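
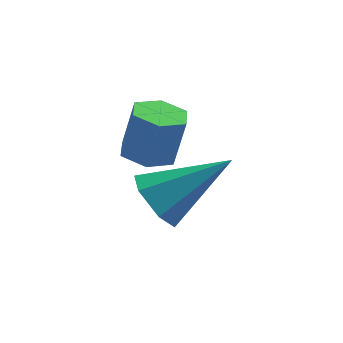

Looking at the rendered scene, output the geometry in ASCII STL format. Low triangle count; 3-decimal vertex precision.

solid 
facet normal -0.210 -0.075 -0.975
outer loop
vertex -1.367 0.539 -3.038
vertex -1.953 0.169 -2.883
vertex -1.983 0.877 -2.931
endloop
endfacet
facet normal 0.452 0.876 -0.165
outer loop
vertex -1.367 0.539 -3.038
vertex -1.983 0.877 -2.931
vertex -1.081 0.641 -1.712
endloop
endfacet
facet normal 0.452 0.876 -0.165
outer loop
vertex -1.081 0.641 -1.712
vertex -1.983 0.877 -2.931
vertex -1.697 0.979 -1.605
endloop
endfacet
facet normal 0.210 0.075 0.975
outer loop
vertex -1.081 0.641 -1.712
vertex -1.697 0.979 -1.605
vertex -1.667 0.271 -1.557
endloop
endfacet
facet normal -0.210 -0.075 -0.975
outer loop
vertex -1.983 0.877 -2.931
vertex -1.953 0.169 -2.883
vertex -2.569 0.506 -2.776
endloop
endfacet
facet normal -0.525 0.850 0.048
outer loop
vertex -1.983 0.877 -2.931
vertex -2.569 0.506 -2.776
vertex -1.697 0.979 -1.605
endloop
endfacet
facet normal -0.526 0.849 0.048
outer loop
vertex -1.697 0.979 -1.605
vertex -2.569 0.506 -2.776
vertex -2.282 0.608 -1.45
endloop
endfacet
facet normal 0.211 0.075 0.975
outer loop
vertex -1.697 0.979 -1.605
vertex -2.282 0.608 -1.45
vertex -1.667 0.271 -1.557
endloop
endfacet
facet normal -0.210 -0.075 -0.975
outer loop
vertex -2.569 0.506 -2.776
vertex -1.953 0.169 -2.883
vertex -2.539 -0.201 -2.728
endloop
endfacet
facet normal -0.977 -0.027 0.213
outer loop
vertex -2.569 0.506 -2.776
vertex -2.539 -0.201 -2.728
vertex -2.282 0.608 -1.45
endloop
endfacet
facet normal -0.977 -0.026 0.213
outer loop
vertex -2.282 0.608 -1.45
vertex -2.539 -0.201 -2.728
vertex -2.253 -0.099 -1.402
endloop
endfacet
facet normal 0.211 0.075 0.975
outer loop
vertex -2.282 0.608 -1.45
vertex -2.253 -0.099 -1.402
vertex -1.667 0.271 -1.557
endloop
endfacet
facet normal -0.210 -0.075 -0.975
outer loop
vertex -2.539 -0.201 -2.728
vertex -1.953 0.169 -2.883
vertex -1.923 -0.539 -2.835
endloop
endfacet
facet normal -0.452 -0.876 0.165
outer loop
vertex -2.539 -0.201 -2.728
vertex -1.923 -0.539 -2.835
vertex -2.253 -0.099 -1.402
endloop
endfacet
facet normal -0.452 -0.876 0.165
outer loop
vertex -2.253 -0.099 -1.402
vertex -1.923 -0.539 -2.835
vertex -1.637 -0.437 -1.509
endloop
endfacet
facet normal 0.210 0.075 0.975
outer loop
vertex -2.253 -0.099 -1.402
vertex -1.637 -0.437 -1.509
vertex -1.667 0.271 -1.557
endloop
endfacet
facet normal -0.211 -0.075 -0.975
outer loop
vertex -1.923 -0.539 -2.835
vertex -1.953 0.169 -2.883
vertex -1.338 -0.168 -2.99
endloop
endfacet
facet normal 0.526 -0.849 -0.048
outer loop
vertex -1.923 -0.539 -2.835
vertex -1.338 -0.168 -2.99
vertex -1.637 -0.437 -1.509
endloop
endfacet
facet normal 0.525 -0.850 -0.048
outer loop
vertex -1.637 -0.437 -1.509
vertex -1.338 -0.168 -2.99
vertex -1.051 -0.066 -1.664
endloop
endfacet
facet normal 0.210 0.075 0.975
outer loop
vertex -1.637 -0.437 -1.509
vertex -1.051 -0.066 -1.664
vertex -1.667 0.271 -1.557
endloop
endfacet
facet normal -0.211 -0.075 -0.975
outer loop
vertex -1.338 -0.168 -2.99
vertex -1.953 0.169 -2.883
vertex -1.367 0.539 -3.038
endloop
endfacet
facet normal 0.977 0.026 -0.213
outer loop
vertex -1.338 -0.168 -2.99
vertex -1.367 0.539 -3.038
vertex -1.051 -0.066 -1.664
endloop
endfacet
facet normal 0.977 0.027 -0.213
outer loop
vertex -1.051 -0.066 -1.664
vertex -1.367 0.539 -3.038
vertex -1.081 0.641 -1.712
endloop
endfacet
facet normal 0.210 0.075 0.975
outer loop
vertex -1.051 -0.066 -1.664
vertex -1.081 0.641 -1.712
vertex -1.667 0.271 -1.557
endloop
endfacet
facet normal -0.809 -0.234 -0.539
outer loop
vertex -1.474 0.608 -5.263
vertex -1.806 0.184 -4.58
vertex -1.976 1.03 -4.692
endloop
endfacet
facet normal 0.365 0.873 -0.324
outer loop
vertex -1.474 0.608 -5.263
vertex -1.976 1.03 -4.692
vertex -0.034 0.696 -3.4
endloop
endfacet
facet normal -0.809 -0.234 -0.540
outer loop
vertex -1.976 1.03 -4.692
vertex -1.806 0.184 -4.58
vertex -2.309 0.606 -4.009
endloop
endfacet
facet normal -0.159 0.872 0.464
outer loop
vertex -1.976 1.03 -4.692
vertex -2.309 0.606 -4.009
vertex -0.034 0.696 -3.4
endloop
endfacet
facet normal -0.809 -0.235 -0.539
outer loop
vertex -2.309 0.606 -4.009
vertex -1.806 0.184 -4.58
vertex -2.138 -0.24 -3.897
endloop
endfacet
facet normal -0.261 0.075 0.963
outer loop
vertex -2.309 0.606 -4.009
vertex -2.138 -0.24 -3.897
vertex -0.034 0.696 -3.4
endloop
endfacet
facet normal -0.809 -0.234 -0.539
outer loop
vertex -2.138 -0.24 -3.897
vertex -1.806 0.184 -4.58
vertex -1.636 -0.662 -4.468
endloop
endfacet
facet normal 0.161 -0.721 0.674
outer loop
vertex -2.138 -0.24 -3.897
vertex -1.636 -0.662 -4.468
vertex -0.034 0.696 -3.4
endloop
endfacet
facet normal -0.809 -0.234 -0.539
outer loop
vertex -1.636 -0.662 -4.468
vertex -1.806 0.184 -4.58
vertex -1.304 -0.238 -5.151
endloop
endfacet
facet normal 0.685 -0.719 -0.113
outer loop
vertex -1.636 -0.662 -4.468
vertex -1.304 -0.238 -5.151
vertex -0.034 0.696 -3.4
endloop
endfacet
facet normal -0.809 -0.234 -0.539
outer loop
vertex -1.304 -0.238 -5.151
vertex -1.806 0.184 -4.58
vertex -1.474 0.608 -5.263
endloop
endfacet
facet normal 0.787 0.077 -0.612
outer loop
vertex -1.304 -0.238 -5.151
vertex -1.474 0.608 -5.263
vertex -0.034 0.696 -3.4
endloop
endfacet

endsolid


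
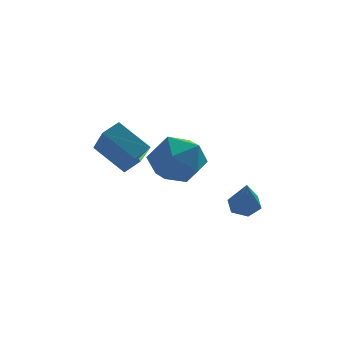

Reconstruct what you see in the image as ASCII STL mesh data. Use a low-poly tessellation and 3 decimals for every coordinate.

solid 
facet normal 0.002 0.690 -0.724
outer loop
vertex 4.553 -2.308 -4.022
vertex 3.942 -2.147 -3.87
vertex 4.44 -1.845 -3.581
endloop
endfacet
facet normal 0.950 -0.061 0.307
outer loop
vertex 4.553 -2.308 -4.022
vertex 4.44 -1.845 -3.581
vertex 3.938 -3.573 -2.37
endloop
endfacet
facet normal 0.002 0.689 -0.725
outer loop
vertex 4.44 -1.845 -3.581
vertex 3.942 -2.147 -3.87
vertex 3.829 -1.683 -3.429
endloop
endfacet
facet normal 0.329 0.476 0.816
outer loop
vertex 4.44 -1.845 -3.581
vertex 3.829 -1.683 -3.429
vertex 3.938 -3.573 -2.37
endloop
endfacet
facet normal 0.003 0.689 -0.725
outer loop
vertex 3.829 -1.683 -3.429
vertex 3.942 -2.147 -3.87
vertex 3.332 -1.985 -3.718
endloop
endfacet
facet normal -0.622 0.355 0.698
outer loop
vertex 3.829 -1.683 -3.429
vertex 3.332 -1.985 -3.718
vertex 3.938 -3.573 -2.37
endloop
endfacet
facet normal 0.003 0.689 -0.725
outer loop
vertex 3.332 -1.985 -3.718
vertex 3.942 -2.147 -3.87
vertex 3.445 -2.449 -4.159
endloop
endfacet
facet normal -0.951 -0.301 0.073
outer loop
vertex 3.332 -1.985 -3.718
vertex 3.445 -2.449 -4.159
vertex 3.938 -3.573 -2.37
endloop
endfacet
facet normal 0.002 0.689 -0.725
outer loop
vertex 3.445 -2.449 -4.159
vertex 3.942 -2.147 -3.87
vertex 4.056 -2.611 -4.311
endloop
endfacet
facet normal -0.330 -0.838 -0.435
outer loop
vertex 3.445 -2.449 -4.159
vertex 4.056 -2.611 -4.311
vertex 3.938 -3.573 -2.37
endloop
endfacet
facet normal 0.001 0.689 -0.725
outer loop
vertex 4.056 -2.611 -4.311
vertex 3.942 -2.147 -3.87
vertex 4.553 -2.308 -4.022
endloop
endfacet
facet normal 0.621 -0.716 -0.317
outer loop
vertex 4.056 -2.611 -4.311
vertex 4.553 -2.308 -4.022
vertex 3.938 -3.573 -2.37
endloop
endfacet
facet normal -0.700 -0.553 -0.452
outer loop
vertex -1.253 -0.818 -0.705
vertex -1.639 0.7 -1.965
vertex -0.083 -1.416 -1.784
endloop
endfacet
facet normal 0.192 -0.755 0.627
outer loop
vertex 0.519 -0.94 -1.395
vertex -1.253 -0.818 -0.705
vertex -0.083 -1.416 -1.784
endloop
endfacet
facet normal -0.700 -0.553 -0.452
outer loop
vertex -0.083 -1.416 -1.784
vertex -1.639 0.7 -1.965
vertex -0.469 0.102 -3.044
endloop
endfacet
facet normal 0.688 -0.352 -0.635
outer loop
vertex -0.469 0.102 -3.044
vertex 0.519 -0.94 -1.395
vertex -0.083 -1.416 -1.784
endloop
endfacet
facet normal -0.688 0.352 0.635
outer loop
vertex -1.253 -0.818 -0.705
vertex -1.037 1.176 -1.576
vertex -1.639 0.7 -1.965
endloop
endfacet
facet normal 0.192 -0.755 0.627
outer loop
vertex -0.651 -0.342 -0.316
vertex -1.253 -0.818 -0.705
vertex 0.519 -0.94 -1.395
endloop
endfacet
facet normal -0.688 0.352 0.635
outer loop
vertex -0.651 -0.342 -0.316
vertex -1.037 1.176 -1.576
vertex -1.253 -0.818 -0.705
endloop
endfacet
facet normal -0.192 0.755 -0.627
outer loop
vertex -1.639 0.7 -1.965
vertex -1.037 1.176 -1.576
vertex -0.469 0.102 -3.044
endloop
endfacet
facet normal 0.688 -0.352 -0.635
outer loop
vertex 0.133 0.578 -2.655
vertex 0.519 -0.94 -1.395
vertex -0.469 0.102 -3.044
endloop
endfacet
facet normal -0.192 0.755 -0.627
outer loop
vertex -0.469 0.102 -3.044
vertex -1.037 1.176 -1.576
vertex 0.133 0.578 -2.655
endloop
endfacet
facet normal 0.700 0.553 0.452
outer loop
vertex 0.133 0.578 -2.655
vertex -0.651 -0.342 -0.316
vertex 0.519 -0.94 -1.395
endloop
endfacet
facet normal 0.700 0.553 0.452
outer loop
vertex -1.037 1.176 -1.576
vertex -0.651 -0.342 -0.316
vertex 0.133 0.578 -2.655
endloop
endfacet
facet normal -0.023 0.987 0.156
outer loop
vertex 1.668 -1.141 -2.114
vertex 0.767 -1.292 -1.29
vertex 1.942 -1.322 -0.929
endloop
endfacet
facet normal 0.633 0.774 -0.028
outer loop
vertex 1.668 -1.141 -2.114
vertex 1.942 -1.322 -0.929
vertex 2.595 -1.888 -1.805
endloop
endfacet
facet normal 0.590 0.457 -0.666
outer loop
vertex 1.668 -1.141 -2.114
vertex 2.595 -1.888 -1.805
vertex 1.823 -2.207 -2.708
endloop
endfacet
facet normal -0.092 0.474 -0.875
outer loop
vertex 1.668 -1.141 -2.114
vertex 1.823 -2.207 -2.708
vertex 0.693 -1.839 -2.39
endloop
endfacet
facet normal -0.470 0.802 -0.367
outer loop
vertex 1.668 -1.141 -2.114
vertex 0.693 -1.839 -2.39
vertex 0.767 -1.292 -1.29
endloop
endfacet
facet normal 0.848 0.286 0.447
outer loop
vertex 2.595 -1.888 -1.805
vertex 1.942 -1.322 -0.929
vertex 2.267 -2.501 -0.79
endloop
endfacet
facet normal -0.213 0.631 0.746
outer loop
vertex 1.942 -1.322 -0.929
vertex 0.767 -1.292 -1.29
vertex 1.137 -2.133 -0.472
endloop
endfacet
facet normal -0.938 0.332 -0.102
outer loop
vertex 0.767 -1.292 -1.29
vertex 0.693 -1.839 -2.39
vertex 0.365 -2.452 -1.375
endloop
endfacet
facet normal -0.325 -0.199 -0.925
outer loop
vertex 0.693 -1.839 -2.39
vertex 1.823 -2.207 -2.708
vertex 1.018 -3.018 -2.251
endloop
endfacet
facet normal 0.778 -0.227 -0.585
outer loop
vertex 1.823 -2.207 -2.708
vertex 2.595 -1.888 -1.805
vertex 2.193 -3.048 -1.89
endloop
endfacet
facet normal 0.092 -0.474 0.875
outer loop
vertex 1.292 -3.199 -1.066
vertex 2.267 -2.501 -0.79
vertex 1.137 -2.133 -0.472
endloop
endfacet
facet normal -0.590 -0.457 0.666
outer loop
vertex 1.292 -3.199 -1.066
vertex 1.137 -2.133 -0.472
vertex 0.365 -2.452 -1.375
endloop
endfacet
facet normal -0.633 -0.774 0.028
outer loop
vertex 1.292 -3.199 -1.066
vertex 0.365 -2.452 -1.375
vertex 1.018 -3.018 -2.251
endloop
endfacet
facet normal 0.023 -0.987 -0.156
outer loop
vertex 1.292 -3.199 -1.066
vertex 1.018 -3.018 -2.251
vertex 2.193 -3.048 -1.89
endloop
endfacet
facet normal 0.470 -0.802 0.367
outer loop
vertex 1.292 -3.199 -1.066
vertex 2.193 -3.048 -1.89
vertex 2.267 -2.501 -0.79
endloop
endfacet
facet normal 0.325 0.199 0.925
outer loop
vertex 1.137 -2.133 -0.472
vertex 2.267 -2.501 -0.79
vertex 1.942 -1.322 -0.929
endloop
endfacet
facet normal -0.778 0.227 0.585
outer loop
vertex 0.365 -2.452 -1.375
vertex 1.137 -2.133 -0.472
vertex 0.767 -1.292 -1.29
endloop
endfacet
facet normal -0.848 -0.286 -0.447
outer loop
vertex 1.018 -3.018 -2.251
vertex 0.365 -2.452 -1.375
vertex 0.693 -1.839 -2.39
endloop
endfacet
facet normal 0.213 -0.631 -0.746
outer loop
vertex 2.193 -3.048 -1.89
vertex 1.018 -3.018 -2.251
vertex 1.823 -2.207 -2.708
endloop
endfacet
facet normal 0.938 -0.332 0.102
outer loop
vertex 2.267 -2.501 -0.79
vertex 2.193 -3.048 -1.89
vertex 2.595 -1.888 -1.805
endloop
endfacet

endsolid


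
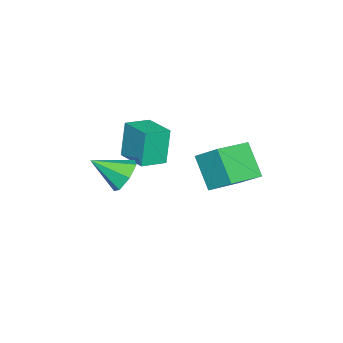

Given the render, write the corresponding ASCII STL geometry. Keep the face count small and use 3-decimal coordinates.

solid 
facet normal -0.797 0.566 -0.211
outer loop
vertex -3.854 -2.349 0.103
vertex -2.874 -0.873 0.356
vertex -3.342 -2.355 -1.851
endloop
endfacet
facet normal -0.548 -0.825 -0.141
outer loop
vertex -2.226 -3.147 -1.556
vertex -3.854 -2.349 0.103
vertex -3.342 -2.355 -1.851
endloop
endfacet
facet normal -0.797 0.566 -0.211
outer loop
vertex -3.342 -2.355 -1.851
vertex -2.874 -0.873 0.356
vertex -2.362 -0.879 -1.598
endloop
endfacet
facet normal 0.254 -0.003 -0.967
outer loop
vertex -2.362 -0.879 -1.598
vertex -2.226 -3.147 -1.556
vertex -3.342 -2.355 -1.851
endloop
endfacet
facet normal -0.254 0.003 0.967
outer loop
vertex -3.854 -2.349 0.103
vertex -1.758 -1.665 0.651
vertex -2.874 -0.873 0.356
endloop
endfacet
facet normal -0.548 -0.825 -0.141
outer loop
vertex -2.738 -3.141 0.398
vertex -3.854 -2.349 0.103
vertex -2.226 -3.147 -1.556
endloop
endfacet
facet normal -0.254 0.003 0.967
outer loop
vertex -2.738 -3.141 0.398
vertex -1.758 -1.665 0.651
vertex -3.854 -2.349 0.103
endloop
endfacet
facet normal 0.548 0.825 0.141
outer loop
vertex -2.874 -0.873 0.356
vertex -1.758 -1.665 0.651
vertex -2.362 -0.879 -1.598
endloop
endfacet
facet normal 0.254 -0.003 -0.967
outer loop
vertex -1.246 -1.671 -1.303
vertex -2.226 -3.147 -1.556
vertex -2.362 -0.879 -1.598
endloop
endfacet
facet normal 0.548 0.825 0.141
outer loop
vertex -2.362 -0.879 -1.598
vertex -1.758 -1.665 0.651
vertex -1.246 -1.671 -1.303
endloop
endfacet
facet normal 0.797 -0.566 0.211
outer loop
vertex -1.246 -1.671 -1.303
vertex -2.738 -3.141 0.398
vertex -2.226 -3.147 -1.556
endloop
endfacet
facet normal 0.797 -0.566 0.211
outer loop
vertex -1.758 -1.665 0.651
vertex -2.738 -3.141 0.398
vertex -1.246 -1.671 -1.303
endloop
endfacet
facet normal -0.443 -0.509 0.738
outer loop
vertex -0.428 2.398 1.56
vertex -2.189 3.246 1.089
vertex -0.736 1.197 0.548
endloop
endfacet
facet normal 0.876 -0.422 0.234
outer loop
vertex 0.149 2.214 -0.929
vertex -0.428 2.398 1.56
vertex -0.736 1.197 0.548
endloop
endfacet
facet normal -0.442 -0.509 0.739
outer loop
vertex -0.736 1.197 0.548
vertex -2.189 3.246 1.089
vertex -2.497 2.044 0.077
endloop
endfacet
facet normal -0.192 -0.751 -0.632
outer loop
vertex -2.497 2.044 0.077
vertex 0.149 2.214 -0.929
vertex -0.736 1.197 0.548
endloop
endfacet
facet normal 0.192 0.751 0.632
outer loop
vertex -0.428 2.398 1.56
vertex -1.304 4.263 -0.388
vertex -2.189 3.246 1.089
endloop
endfacet
facet normal 0.876 -0.422 0.234
outer loop
vertex 0.457 3.416 0.083
vertex -0.428 2.398 1.56
vertex 0.149 2.214 -0.929
endloop
endfacet
facet normal 0.192 0.751 0.632
outer loop
vertex 0.457 3.416 0.083
vertex -1.304 4.263 -0.388
vertex -0.428 2.398 1.56
endloop
endfacet
facet normal -0.876 0.422 -0.234
outer loop
vertex -2.189 3.246 1.089
vertex -1.304 4.263 -0.388
vertex -2.497 2.044 0.077
endloop
endfacet
facet normal -0.192 -0.750 -0.632
outer loop
vertex -1.612 3.062 -1.4
vertex 0.149 2.214 -0.929
vertex -2.497 2.044 0.077
endloop
endfacet
facet normal -0.876 0.422 -0.234
outer loop
vertex -2.497 2.044 0.077
vertex -1.304 4.263 -0.388
vertex -1.612 3.062 -1.4
endloop
endfacet
facet normal 0.442 0.509 -0.739
outer loop
vertex -1.612 3.062 -1.4
vertex 0.457 3.416 0.083
vertex 0.149 2.214 -0.929
endloop
endfacet
facet normal 0.442 0.509 -0.739
outer loop
vertex -1.304 4.263 -0.388
vertex 0.457 3.416 0.083
vertex -1.612 3.062 -1.4
endloop
endfacet
facet normal -0.243 0.823 -0.514
outer loop
vertex 3.772 -0.564 0.873
vertex 2.831 -0.689 1.118
vertex 3.525 -0.187 1.594
endloop
endfacet
facet normal 0.938 -0.043 0.344
outer loop
vertex 3.772 -0.564 0.873
vertex 3.525 -0.187 1.594
vertex 3.269 -2.171 2.042
endloop
endfacet
facet normal -0.243 0.823 -0.513
outer loop
vertex 3.525 -0.187 1.594
vertex 2.831 -0.689 1.118
vertex 2.756 -0.188 1.957
endloop
endfacet
facet normal 0.422 0.148 0.894
outer loop
vertex 3.525 -0.187 1.594
vertex 2.756 -0.188 1.957
vertex 3.269 -2.171 2.042
endloop
endfacet
facet normal -0.243 0.823 -0.513
outer loop
vertex 2.756 -0.188 1.957
vertex 2.831 -0.689 1.118
vertex 2.044 -0.566 1.688
endloop
endfacet
facet normal -0.332 -0.045 0.942
outer loop
vertex 2.756 -0.188 1.957
vertex 2.044 -0.566 1.688
vertex 3.269 -2.171 2.042
endloop
endfacet
facet normal -0.243 0.823 -0.513
outer loop
vertex 2.044 -0.566 1.688
vertex 2.831 -0.689 1.118
vertex 1.924 -1.037 0.99
endloop
endfacet
facet normal -0.755 -0.476 0.451
outer loop
vertex 2.044 -0.566 1.688
vertex 1.924 -1.037 0.99
vertex 3.269 -2.171 2.042
endloop
endfacet
facet normal -0.243 0.823 -0.514
outer loop
vertex 1.924 -1.037 0.99
vertex 2.831 -0.689 1.118
vertex 2.488 -1.246 0.388
endloop
endfacet
facet normal -0.529 -0.822 -0.210
outer loop
vertex 1.924 -1.037 0.99
vertex 2.488 -1.246 0.388
vertex 3.269 -2.171 2.042
endloop
endfacet
facet normal -0.244 0.823 -0.513
outer loop
vertex 2.488 -1.246 0.388
vertex 2.831 -0.689 1.118
vertex 3.31 -1.035 0.336
endloop
endfacet
facet normal 0.176 -0.821 -0.543
outer loop
vertex 2.488 -1.246 0.388
vertex 3.31 -1.035 0.336
vertex 3.269 -2.171 2.042
endloop
endfacet
facet normal -0.243 0.823 -0.513
outer loop
vertex 3.31 -1.035 0.336
vertex 2.831 -0.689 1.118
vertex 3.772 -0.564 0.873
endloop
endfacet
facet normal 0.829 -0.475 -0.296
outer loop
vertex 3.31 -1.035 0.336
vertex 3.772 -0.564 0.873
vertex 3.269 -2.171 2.042
endloop
endfacet

endsolid


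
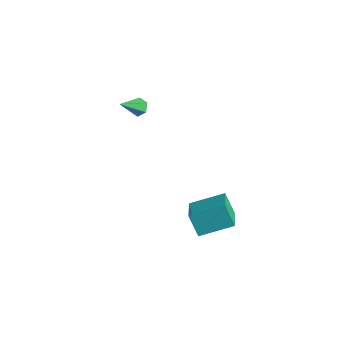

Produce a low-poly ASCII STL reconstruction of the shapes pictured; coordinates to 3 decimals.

solid 
facet normal -0.024 0.760 -0.650
outer loop
vertex -2.596 2.351 3.276
vertex -2.883 2.003 2.88
vertex -3.196 2.33 3.274
endloop
endfacet
facet normal -0.017 0.403 0.915
outer loop
vertex -2.596 2.351 3.276
vertex -3.196 2.33 3.274
vertex -2.837 0.697 4.0
endloop
endfacet
facet normal -0.027 0.759 -0.651
outer loop
vertex -3.196 2.33 3.274
vertex -2.883 2.003 2.88
vertex -3.482 1.981 2.879
endloop
endfacet
facet normal -0.833 0.061 0.549
outer loop
vertex -3.196 2.33 3.274
vertex -3.482 1.981 2.879
vertex -2.837 0.697 4.0
endloop
endfacet
facet normal -0.027 0.759 -0.651
outer loop
vertex -3.482 1.981 2.879
vertex -2.883 2.003 2.88
vertex -3.169 1.654 2.485
endloop
endfacet
facet normal -0.809 -0.561 -0.177
outer loop
vertex -3.482 1.981 2.879
vertex -3.169 1.654 2.485
vertex -2.837 0.697 4.0
endloop
endfacet
facet normal -0.027 0.759 -0.651
outer loop
vertex -3.169 1.654 2.485
vertex -2.883 2.003 2.88
vertex -2.57 1.676 2.486
endloop
endfacet
facet normal 0.032 -0.842 -0.539
outer loop
vertex -3.169 1.654 2.485
vertex -2.57 1.676 2.486
vertex -2.837 0.697 4.0
endloop
endfacet
facet normal -0.026 0.759 -0.650
outer loop
vertex -2.57 1.676 2.486
vertex -2.883 2.003 2.88
vertex -2.283 2.025 2.882
endloop
endfacet
facet normal 0.848 -0.500 -0.174
outer loop
vertex -2.57 1.676 2.486
vertex -2.283 2.025 2.882
vertex -2.837 0.697 4.0
endloop
endfacet
facet normal -0.026 0.760 -0.649
outer loop
vertex -2.283 2.025 2.882
vertex -2.883 2.003 2.88
vertex -2.596 2.351 3.276
endloop
endfacet
facet normal 0.824 0.122 0.553
outer loop
vertex -2.283 2.025 2.882
vertex -2.596 2.351 3.276
vertex -2.837 0.697 4.0
endloop
endfacet
facet normal -0.503 -0.052 0.863
outer loop
vertex 4.655 1.738 0.438
vertex 3.455 2.76 -0.2
vertex 3.646 0.127 -0.246
endloop
endfacet
facet normal 0.705 -0.601 0.375
outer loop
vertex 4.365 0.2 -1.48
vertex 4.655 1.738 0.438
vertex 3.646 0.127 -0.246
endloop
endfacet
facet normal -0.503 -0.052 0.863
outer loop
vertex 3.646 0.127 -0.246
vertex 3.455 2.76 -0.2
vertex 2.446 1.148 -0.884
endloop
endfacet
facet normal -0.499 -0.798 -0.338
outer loop
vertex 2.446 1.148 -0.884
vertex 4.365 0.2 -1.48
vertex 3.646 0.127 -0.246
endloop
endfacet
facet normal 0.499 0.798 0.338
outer loop
vertex 4.655 1.738 0.438
vertex 4.174 2.833 -1.434
vertex 3.455 2.76 -0.2
endloop
endfacet
facet normal 0.706 -0.601 0.375
outer loop
vertex 5.374 1.812 -0.796
vertex 4.655 1.738 0.438
vertex 4.365 0.2 -1.48
endloop
endfacet
facet normal 0.499 0.798 0.339
outer loop
vertex 5.374 1.812 -0.796
vertex 4.174 2.833 -1.434
vertex 4.655 1.738 0.438
endloop
endfacet
facet normal -0.706 0.601 -0.376
outer loop
vertex 3.455 2.76 -0.2
vertex 4.174 2.833 -1.434
vertex 2.446 1.148 -0.884
endloop
endfacet
facet normal -0.499 -0.798 -0.339
outer loop
vertex 3.165 1.222 -2.118
vertex 4.365 0.2 -1.48
vertex 2.446 1.148 -0.884
endloop
endfacet
facet normal -0.706 0.601 -0.375
outer loop
vertex 2.446 1.148 -0.884
vertex 4.174 2.833 -1.434
vertex 3.165 1.222 -2.118
endloop
endfacet
facet normal 0.503 0.052 -0.863
outer loop
vertex 3.165 1.222 -2.118
vertex 5.374 1.812 -0.796
vertex 4.365 0.2 -1.48
endloop
endfacet
facet normal 0.503 0.052 -0.863
outer loop
vertex 4.174 2.833 -1.434
vertex 5.374 1.812 -0.796
vertex 3.165 1.222 -2.118
endloop
endfacet

endsolid


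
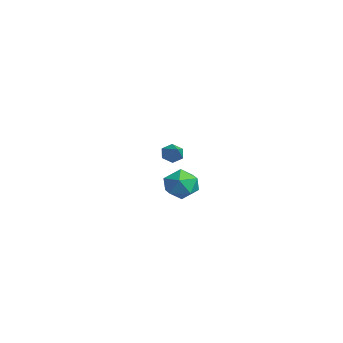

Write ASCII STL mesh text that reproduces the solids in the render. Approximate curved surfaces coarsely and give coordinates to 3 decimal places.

solid 
facet normal -0.869 0.057 -0.492
outer loop
vertex -4.107 1.265 -4.936
vertex -4.449 1.362 -4.321
vertex -4.206 1.922 -4.685
endloop
endfacet
facet normal 0.773 0.325 -0.545
outer loop
vertex -4.107 1.265 -4.936
vertex -4.206 1.922 -4.685
vertex -3.171 1.278 -3.599
endloop
endfacet
facet normal -0.869 0.057 -0.492
outer loop
vertex -4.206 1.922 -4.685
vertex -4.449 1.362 -4.321
vertex -4.548 2.018 -4.07
endloop
endfacet
facet normal 0.442 0.891 0.107
outer loop
vertex -4.206 1.922 -4.685
vertex -4.548 2.018 -4.07
vertex -3.171 1.278 -3.599
endloop
endfacet
facet normal -0.869 0.057 -0.492
outer loop
vertex -4.548 2.018 -4.07
vertex -4.449 1.362 -4.321
vertex -4.79 1.459 -3.707
endloop
endfacet
facet normal 0.005 0.543 0.840
outer loop
vertex -4.548 2.018 -4.07
vertex -4.79 1.459 -3.707
vertex -3.171 1.278 -3.599
endloop
endfacet
facet normal -0.869 0.057 -0.492
outer loop
vertex -4.79 1.459 -3.707
vertex -4.449 1.362 -4.321
vertex -4.691 0.802 -3.958
endloop
endfacet
facet normal -0.103 -0.368 0.924
outer loop
vertex -4.79 1.459 -3.707
vertex -4.691 0.802 -3.958
vertex -3.171 1.278 -3.599
endloop
endfacet
facet normal -0.869 0.056 -0.492
outer loop
vertex -4.691 0.802 -3.958
vertex -4.449 1.362 -4.321
vertex -4.349 0.705 -4.573
endloop
endfacet
facet normal 0.228 -0.934 0.274
outer loop
vertex -4.691 0.802 -3.958
vertex -4.349 0.705 -4.573
vertex -3.171 1.278 -3.599
endloop
endfacet
facet normal -0.869 0.056 -0.492
outer loop
vertex -4.349 0.705 -4.573
vertex -4.449 1.362 -4.321
vertex -4.107 1.265 -4.936
endloop
endfacet
facet normal 0.666 -0.587 -0.461
outer loop
vertex -4.349 0.705 -4.573
vertex -4.107 1.265 -4.936
vertex -3.171 1.278 -3.599
endloop
endfacet
facet normal -0.043 0.616 0.787
outer loop
vertex 2.903 0.129 -3.349
vertex 3.291 -0.675 -2.699
vertex 3.991 0.015 -3.201
endloop
endfacet
facet normal 0.077 0.980 0.186
outer loop
vertex 2.903 0.129 -3.349
vertex 3.991 0.015 -3.201
vertex 3.59 0.237 -4.206
endloop
endfacet
facet normal -0.461 0.847 -0.263
outer loop
vertex 2.903 0.129 -3.349
vertex 3.59 0.237 -4.206
vertex 2.642 -0.316 -4.325
endloop
endfacet
facet normal -0.914 0.401 0.061
outer loop
vertex 2.903 0.129 -3.349
vertex 2.642 -0.316 -4.325
vertex 2.457 -0.88 -3.394
endloop
endfacet
facet normal -0.655 0.258 0.710
outer loop
vertex 2.903 0.129 -3.349
vertex 2.457 -0.88 -3.394
vertex 3.291 -0.675 -2.699
endloop
endfacet
facet normal 0.676 0.728 -0.109
outer loop
vertex 3.59 0.237 -4.206
vertex 3.991 0.015 -3.201
vertex 4.403 -0.5 -4.086
endloop
endfacet
facet normal 0.483 0.139 0.864
outer loop
vertex 3.991 0.015 -3.201
vertex 3.291 -0.675 -2.699
vertex 4.218 -1.064 -3.155
endloop
endfacet
facet normal -0.508 -0.440 0.740
outer loop
vertex 3.291 -0.675 -2.699
vertex 2.457 -0.88 -3.394
vertex 3.27 -1.617 -3.274
endloop
endfacet
facet normal -0.927 -0.208 -0.311
outer loop
vertex 2.457 -0.88 -3.394
vertex 2.642 -0.316 -4.325
vertex 2.869 -1.395 -4.279
endloop
endfacet
facet normal -0.195 0.514 -0.835
outer loop
vertex 2.642 -0.316 -4.325
vertex 3.59 0.237 -4.206
vertex 3.569 -0.705 -4.781
endloop
endfacet
facet normal 0.914 -0.401 -0.061
outer loop
vertex 3.957 -1.509 -4.131
vertex 4.403 -0.5 -4.086
vertex 4.218 -1.064 -3.155
endloop
endfacet
facet normal 0.461 -0.847 0.263
outer loop
vertex 3.957 -1.509 -4.131
vertex 4.218 -1.064 -3.155
vertex 3.27 -1.617 -3.274
endloop
endfacet
facet normal -0.077 -0.980 -0.186
outer loop
vertex 3.957 -1.509 -4.131
vertex 3.27 -1.617 -3.274
vertex 2.869 -1.395 -4.279
endloop
endfacet
facet normal 0.043 -0.616 -0.787
outer loop
vertex 3.957 -1.509 -4.131
vertex 2.869 -1.395 -4.279
vertex 3.569 -0.705 -4.781
endloop
endfacet
facet normal 0.655 -0.258 -0.710
outer loop
vertex 3.957 -1.509 -4.131
vertex 3.569 -0.705 -4.781
vertex 4.403 -0.5 -4.086
endloop
endfacet
facet normal 0.927 0.208 0.311
outer loop
vertex 4.218 -1.064 -3.155
vertex 4.403 -0.5 -4.086
vertex 3.991 0.015 -3.201
endloop
endfacet
facet normal 0.195 -0.514 0.835
outer loop
vertex 3.27 -1.617 -3.274
vertex 4.218 -1.064 -3.155
vertex 3.291 -0.675 -2.699
endloop
endfacet
facet normal -0.676 -0.728 0.109
outer loop
vertex 2.869 -1.395 -4.279
vertex 3.27 -1.617 -3.274
vertex 2.457 -0.88 -3.394
endloop
endfacet
facet normal -0.483 -0.139 -0.864
outer loop
vertex 3.569 -0.705 -4.781
vertex 2.869 -1.395 -4.279
vertex 2.642 -0.316 -4.325
endloop
endfacet
facet normal 0.508 0.440 -0.740
outer loop
vertex 4.403 -0.5 -4.086
vertex 3.569 -0.705 -4.781
vertex 3.59 0.237 -4.206
endloop
endfacet

endsolid


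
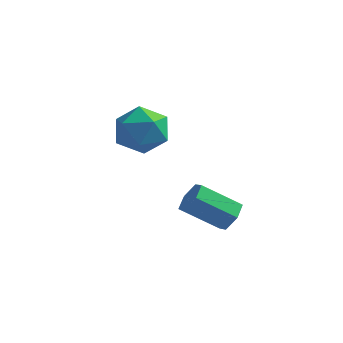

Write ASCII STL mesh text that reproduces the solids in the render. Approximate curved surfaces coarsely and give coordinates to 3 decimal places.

solid 
facet normal 0.774 0.297 -0.559
outer loop
vertex 1.463 -2.404 -3.506
vertex 1.052 -1.937 -3.827
vertex 1.401 -1.756 -3.248
endloop
endfacet
facet normal 0.626 -0.236 0.743
outer loop
vertex 1.463 -2.404 -3.506
vertex 1.401 -1.756 -3.248
vertex 0.138 -2.911 -2.551
endloop
endfacet
facet normal 0.626 -0.236 0.743
outer loop
vertex 0.138 -2.911 -2.551
vertex 1.401 -1.756 -3.248
vertex 0.076 -2.263 -2.293
endloop
endfacet
facet normal -0.776 -0.296 0.557
outer loop
vertex 0.138 -2.911 -2.551
vertex 0.076 -2.263 -2.293
vertex -0.272 -2.443 -2.873
endloop
endfacet
facet normal 0.775 0.296 -0.559
outer loop
vertex 1.401 -1.756 -3.248
vertex 1.052 -1.937 -3.827
vertex 0.991 -1.289 -3.569
endloop
endfacet
facet normal 0.237 0.683 0.691
outer loop
vertex 1.401 -1.756 -3.248
vertex 0.991 -1.289 -3.569
vertex 0.076 -2.263 -2.293
endloop
endfacet
facet normal 0.237 0.683 0.691
outer loop
vertex 0.076 -2.263 -2.293
vertex 0.991 -1.289 -3.569
vertex -0.334 -1.796 -2.614
endloop
endfacet
facet normal -0.775 -0.297 0.557
outer loop
vertex 0.076 -2.263 -2.293
vertex -0.334 -1.796 -2.614
vertex -0.272 -2.443 -2.873
endloop
endfacet
facet normal 0.775 0.295 -0.558
outer loop
vertex 0.991 -1.289 -3.569
vertex 1.052 -1.937 -3.827
vertex 0.642 -1.469 -4.149
endloop
endfacet
facet normal -0.389 0.920 -0.051
outer loop
vertex 0.991 -1.289 -3.569
vertex 0.642 -1.469 -4.149
vertex -0.334 -1.796 -2.614
endloop
endfacet
facet normal -0.389 0.920 -0.051
outer loop
vertex -0.334 -1.796 -2.614
vertex 0.642 -1.469 -4.149
vertex -0.683 -1.976 -3.194
endloop
endfacet
facet normal -0.774 -0.298 0.558
outer loop
vertex -0.334 -1.796 -2.614
vertex -0.683 -1.976 -3.194
vertex -0.272 -2.443 -2.873
endloop
endfacet
facet normal 0.776 0.296 -0.557
outer loop
vertex 0.642 -1.469 -4.149
vertex 1.052 -1.937 -3.827
vertex 0.704 -2.117 -4.407
endloop
endfacet
facet normal -0.626 0.236 -0.743
outer loop
vertex 0.642 -1.469 -4.149
vertex 0.704 -2.117 -4.407
vertex -0.683 -1.976 -3.194
endloop
endfacet
facet normal -0.626 0.236 -0.743
outer loop
vertex -0.683 -1.976 -3.194
vertex 0.704 -2.117 -4.407
vertex -0.621 -2.624 -3.452
endloop
endfacet
facet normal -0.774 -0.297 0.559
outer loop
vertex -0.683 -1.976 -3.194
vertex -0.621 -2.624 -3.452
vertex -0.272 -2.443 -2.873
endloop
endfacet
facet normal 0.775 0.297 -0.557
outer loop
vertex 0.704 -2.117 -4.407
vertex 1.052 -1.937 -3.827
vertex 1.114 -2.584 -4.086
endloop
endfacet
facet normal -0.237 -0.683 -0.691
outer loop
vertex 0.704 -2.117 -4.407
vertex 1.114 -2.584 -4.086
vertex -0.621 -2.624 -3.452
endloop
endfacet
facet normal -0.237 -0.683 -0.691
outer loop
vertex -0.621 -2.624 -3.452
vertex 1.114 -2.584 -4.086
vertex -0.211 -3.091 -3.131
endloop
endfacet
facet normal -0.775 -0.296 0.559
outer loop
vertex -0.621 -2.624 -3.452
vertex -0.211 -3.091 -3.131
vertex -0.272 -2.443 -2.873
endloop
endfacet
facet normal 0.774 0.298 -0.558
outer loop
vertex 1.114 -2.584 -4.086
vertex 1.052 -1.937 -3.827
vertex 1.463 -2.404 -3.506
endloop
endfacet
facet normal 0.389 -0.920 0.051
outer loop
vertex 1.114 -2.584 -4.086
vertex 1.463 -2.404 -3.506
vertex -0.211 -3.091 -3.131
endloop
endfacet
facet normal 0.389 -0.920 0.051
outer loop
vertex -0.211 -3.091 -3.131
vertex 1.463 -2.404 -3.506
vertex 0.138 -2.911 -2.551
endloop
endfacet
facet normal -0.775 -0.295 0.558
outer loop
vertex -0.211 -3.091 -3.131
vertex 0.138 -2.911 -2.551
vertex -0.272 -2.443 -2.873
endloop
endfacet
facet normal 0.289 0.957 0.003
outer loop
vertex -2.97 1.299 -2.392
vertex -3.756 1.533 -1.576
vertex -2.688 1.21 -1.274
endloop
endfacet
facet normal 0.832 0.528 -0.168
outer loop
vertex -2.97 1.299 -2.392
vertex -2.688 1.21 -1.274
vertex -2.33 0.407 -2.026
endloop
endfacet
facet normal 0.645 0.156 -0.748
outer loop
vertex -2.97 1.299 -2.392
vertex -2.33 0.407 -2.026
vertex -3.178 0.234 -2.793
endloop
endfacet
facet normal -0.014 0.355 -0.935
outer loop
vertex -2.97 1.299 -2.392
vertex -3.178 0.234 -2.793
vertex -4.059 0.929 -2.516
endloop
endfacet
facet normal -0.235 0.850 -0.471
outer loop
vertex -2.97 1.299 -2.392
vertex -4.059 0.929 -2.516
vertex -3.756 1.533 -1.576
endloop
endfacet
facet normal 0.927 0.068 0.369
outer loop
vertex -2.33 0.407 -2.026
vertex -2.688 1.21 -1.274
vertex -2.721 0.091 -0.984
endloop
endfacet
facet normal 0.048 0.762 0.646
outer loop
vertex -2.688 1.21 -1.274
vertex -3.756 1.533 -1.576
vertex -3.602 0.786 -0.707
endloop
endfacet
facet normal -0.799 0.589 -0.121
outer loop
vertex -3.756 1.533 -1.576
vertex -4.059 0.929 -2.516
vertex -4.45 0.613 -1.474
endloop
endfacet
facet normal -0.442 -0.213 -0.871
outer loop
vertex -4.059 0.929 -2.516
vertex -3.178 0.234 -2.793
vertex -4.092 -0.19 -2.226
endloop
endfacet
facet normal 0.624 -0.534 -0.570
outer loop
vertex -3.178 0.234 -2.793
vertex -2.33 0.407 -2.026
vertex -3.024 -0.513 -1.924
endloop
endfacet
facet normal 0.014 -0.355 0.935
outer loop
vertex -3.81 -0.279 -1.108
vertex -2.721 0.091 -0.984
vertex -3.602 0.786 -0.707
endloop
endfacet
facet normal -0.645 -0.156 0.748
outer loop
vertex -3.81 -0.279 -1.108
vertex -3.602 0.786 -0.707
vertex -4.45 0.613 -1.474
endloop
endfacet
facet normal -0.832 -0.528 0.168
outer loop
vertex -3.81 -0.279 -1.108
vertex -4.45 0.613 -1.474
vertex -4.092 -0.19 -2.226
endloop
endfacet
facet normal -0.289 -0.957 -0.003
outer loop
vertex -3.81 -0.279 -1.108
vertex -4.092 -0.19 -2.226
vertex -3.024 -0.513 -1.924
endloop
endfacet
facet normal 0.235 -0.850 0.471
outer loop
vertex -3.81 -0.279 -1.108
vertex -3.024 -0.513 -1.924
vertex -2.721 0.091 -0.984
endloop
endfacet
facet normal 0.442 0.213 0.871
outer loop
vertex -3.602 0.786 -0.707
vertex -2.721 0.091 -0.984
vertex -2.688 1.21 -1.274
endloop
endfacet
facet normal -0.624 0.534 0.570
outer loop
vertex -4.45 0.613 -1.474
vertex -3.602 0.786 -0.707
vertex -3.756 1.533 -1.576
endloop
endfacet
facet normal -0.927 -0.068 -0.369
outer loop
vertex -4.092 -0.19 -2.226
vertex -4.45 0.613 -1.474
vertex -4.059 0.929 -2.516
endloop
endfacet
facet normal -0.048 -0.762 -0.646
outer loop
vertex -3.024 -0.513 -1.924
vertex -4.092 -0.19 -2.226
vertex -3.178 0.234 -2.793
endloop
endfacet
facet normal 0.799 -0.589 0.121
outer loop
vertex -2.721 0.091 -0.984
vertex -3.024 -0.513 -1.924
vertex -2.33 0.407 -2.026
endloop
endfacet

endsolid


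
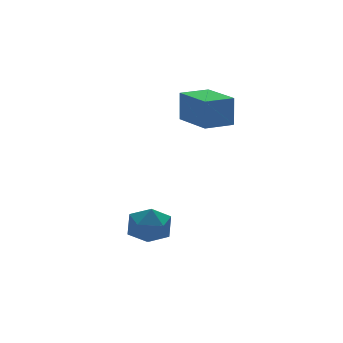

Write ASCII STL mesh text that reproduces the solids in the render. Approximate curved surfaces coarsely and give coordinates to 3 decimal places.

solid 
facet normal -0.999 -0.018 0.044
outer loop
vertex 1.138 -1.092 2.489
vertex 1.107 0.334 2.38
vertex 1.094 -1.172 1.464
endloop
endfacet
facet normal 0.022 -0.997 0.077
outer loop
vertex 2.073 -1.154 1.42
vertex 1.138 -1.092 2.489
vertex 1.094 -1.172 1.464
endloop
endfacet
facet normal -0.999 -0.018 0.044
outer loop
vertex 1.094 -1.172 1.464
vertex 1.107 0.334 2.38
vertex 1.063 0.254 1.354
endloop
endfacet
facet normal -0.043 -0.078 -0.996
outer loop
vertex 1.063 0.254 1.354
vertex 2.073 -1.154 1.42
vertex 1.094 -1.172 1.464
endloop
endfacet
facet normal 0.043 0.077 0.996
outer loop
vertex 1.138 -1.092 2.489
vertex 2.086 0.352 2.336
vertex 1.107 0.334 2.38
endloop
endfacet
facet normal 0.022 -0.997 0.077
outer loop
vertex 2.117 -1.074 2.446
vertex 1.138 -1.092 2.489
vertex 2.073 -1.154 1.42
endloop
endfacet
facet normal 0.042 0.078 0.996
outer loop
vertex 2.117 -1.074 2.446
vertex 2.086 0.352 2.336
vertex 1.138 -1.092 2.489
endloop
endfacet
facet normal -0.022 0.997 -0.077
outer loop
vertex 1.107 0.334 2.38
vertex 2.086 0.352 2.336
vertex 1.063 0.254 1.354
endloop
endfacet
facet normal -0.042 -0.077 -0.996
outer loop
vertex 2.042 0.272 1.311
vertex 2.073 -1.154 1.42
vertex 1.063 0.254 1.354
endloop
endfacet
facet normal -0.022 0.997 -0.077
outer loop
vertex 1.063 0.254 1.354
vertex 2.086 0.352 2.336
vertex 2.042 0.272 1.311
endloop
endfacet
facet normal 0.999 0.018 -0.044
outer loop
vertex 2.042 0.272 1.311
vertex 2.117 -1.074 2.446
vertex 2.073 -1.154 1.42
endloop
endfacet
facet normal 0.999 0.018 -0.044
outer loop
vertex 2.086 0.352 2.336
vertex 2.117 -1.074 2.446
vertex 2.042 0.272 1.311
endloop
endfacet
facet normal -0.960 0.132 0.246
outer loop
vertex -1.751 -1.794 -1.898
vertex -1.669 -2.244 -1.336
vertex -1.55 -1.534 -1.252
endloop
endfacet
facet normal -0.695 0.715 -0.071
outer loop
vertex -1.751 -1.794 -1.898
vertex -1.55 -1.534 -1.252
vertex -1.234 -1.287 -1.856
endloop
endfacet
facet normal -0.458 0.526 -0.716
outer loop
vertex -1.751 -1.794 -1.898
vertex -1.234 -1.287 -1.856
vertex -1.158 -1.844 -2.314
endloop
endfacet
facet normal -0.575 -0.173 -0.799
outer loop
vertex -1.751 -1.794 -1.898
vertex -1.158 -1.844 -2.314
vertex -1.427 -2.436 -1.992
endloop
endfacet
facet normal -0.886 -0.417 -0.205
outer loop
vertex -1.751 -1.794 -1.898
vertex -1.427 -2.436 -1.992
vertex -1.669 -2.244 -1.336
endloop
endfacet
facet normal -0.137 0.940 0.313
outer loop
vertex -1.234 -1.287 -1.856
vertex -1.55 -1.534 -1.252
vertex -0.833 -1.424 -1.268
endloop
endfacet
facet normal -0.566 -0.003 0.824
outer loop
vertex -1.55 -1.534 -1.252
vertex -1.669 -2.244 -1.336
vertex -1.102 -2.016 -0.946
endloop
endfacet
facet normal -0.445 -0.890 0.096
outer loop
vertex -1.669 -2.244 -1.336
vertex -1.427 -2.436 -1.992
vertex -1.026 -2.573 -1.404
endloop
endfacet
facet normal 0.057 -0.497 -0.866
outer loop
vertex -1.427 -2.436 -1.992
vertex -1.158 -1.844 -2.314
vertex -0.71 -2.326 -2.008
endloop
endfacet
facet normal 0.248 0.635 -0.731
outer loop
vertex -1.158 -1.844 -2.314
vertex -1.234 -1.287 -1.856
vertex -0.591 -1.616 -1.924
endloop
endfacet
facet normal 0.575 0.173 0.799
outer loop
vertex -0.509 -2.066 -1.362
vertex -0.833 -1.424 -1.268
vertex -1.102 -2.016 -0.946
endloop
endfacet
facet normal 0.458 -0.526 0.716
outer loop
vertex -0.509 -2.066 -1.362
vertex -1.102 -2.016 -0.946
vertex -1.026 -2.573 -1.404
endloop
endfacet
facet normal 0.695 -0.715 0.071
outer loop
vertex -0.509 -2.066 -1.362
vertex -1.026 -2.573 -1.404
vertex -0.71 -2.326 -2.008
endloop
endfacet
facet normal 0.960 -0.132 -0.246
outer loop
vertex -0.509 -2.066 -1.362
vertex -0.71 -2.326 -2.008
vertex -0.591 -1.616 -1.924
endloop
endfacet
facet normal 0.886 0.417 0.205
outer loop
vertex -0.509 -2.066 -1.362
vertex -0.591 -1.616 -1.924
vertex -0.833 -1.424 -1.268
endloop
endfacet
facet normal -0.057 0.497 0.866
outer loop
vertex -1.102 -2.016 -0.946
vertex -0.833 -1.424 -1.268
vertex -1.55 -1.534 -1.252
endloop
endfacet
facet normal -0.248 -0.635 0.731
outer loop
vertex -1.026 -2.573 -1.404
vertex -1.102 -2.016 -0.946
vertex -1.669 -2.244 -1.336
endloop
endfacet
facet normal 0.137 -0.940 -0.313
outer loop
vertex -0.71 -2.326 -2.008
vertex -1.026 -2.573 -1.404
vertex -1.427 -2.436 -1.992
endloop
endfacet
facet normal 0.566 0.003 -0.824
outer loop
vertex -0.591 -1.616 -1.924
vertex -0.71 -2.326 -2.008
vertex -1.158 -1.844 -2.314
endloop
endfacet
facet normal 0.445 0.890 -0.096
outer loop
vertex -0.833 -1.424 -1.268
vertex -0.591 -1.616 -1.924
vertex -1.234 -1.287 -1.856
endloop
endfacet

endsolid


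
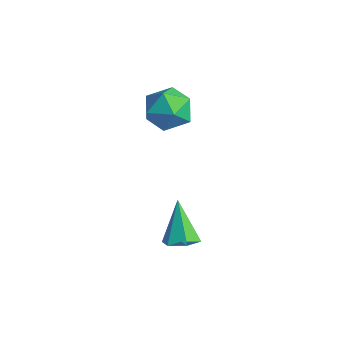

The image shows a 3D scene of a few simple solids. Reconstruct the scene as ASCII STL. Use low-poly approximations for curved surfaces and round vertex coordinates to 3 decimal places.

solid 
facet normal -0.068 0.440 0.896
outer loop
vertex 0.679 -1.319 1.62
vertex 1.152 -1.985 1.983
vertex 1.57 -1.264 1.661
endloop
endfacet
facet normal -0.074 0.925 0.372
outer loop
vertex 0.679 -1.319 1.62
vertex 1.57 -1.264 1.661
vertex 1.139 -1.002 0.923
endloop
endfacet
facet normal -0.625 0.779 -0.058
outer loop
vertex 0.679 -1.319 1.62
vertex 1.139 -1.002 0.923
vertex 0.455 -1.561 0.789
endloop
endfacet
facet normal -0.959 0.203 0.199
outer loop
vertex 0.679 -1.319 1.62
vertex 0.455 -1.561 0.789
vertex 0.463 -2.169 1.445
endloop
endfacet
facet normal -0.614 -0.006 0.789
outer loop
vertex 0.679 -1.319 1.62
vertex 0.463 -2.169 1.445
vertex 1.152 -1.985 1.983
endloop
endfacet
facet normal 0.526 0.851 -0.005
outer loop
vertex 1.139 -1.002 0.923
vertex 1.57 -1.264 1.661
vertex 1.897 -1.471 0.855
endloop
endfacet
facet normal 0.536 0.065 0.842
outer loop
vertex 1.57 -1.264 1.661
vertex 1.152 -1.985 1.983
vertex 1.905 -2.079 1.511
endloop
endfacet
facet normal -0.347 -0.657 0.669
outer loop
vertex 1.152 -1.985 1.983
vertex 0.463 -2.169 1.445
vertex 1.221 -2.638 1.377
endloop
endfacet
facet normal -0.904 -0.319 -0.285
outer loop
vertex 0.463 -2.169 1.445
vertex 0.455 -1.561 0.789
vertex 0.79 -2.376 0.639
endloop
endfacet
facet normal -0.363 0.613 -0.702
outer loop
vertex 0.455 -1.561 0.789
vertex 1.139 -1.002 0.923
vertex 1.208 -1.655 0.317
endloop
endfacet
facet normal 0.959 -0.203 -0.199
outer loop
vertex 1.681 -2.321 0.68
vertex 1.897 -1.471 0.855
vertex 1.905 -2.079 1.511
endloop
endfacet
facet normal 0.625 -0.779 0.058
outer loop
vertex 1.681 -2.321 0.68
vertex 1.905 -2.079 1.511
vertex 1.221 -2.638 1.377
endloop
endfacet
facet normal 0.074 -0.925 -0.372
outer loop
vertex 1.681 -2.321 0.68
vertex 1.221 -2.638 1.377
vertex 0.79 -2.376 0.639
endloop
endfacet
facet normal 0.068 -0.440 -0.896
outer loop
vertex 1.681 -2.321 0.68
vertex 0.79 -2.376 0.639
vertex 1.208 -1.655 0.317
endloop
endfacet
facet normal 0.614 0.006 -0.789
outer loop
vertex 1.681 -2.321 0.68
vertex 1.208 -1.655 0.317
vertex 1.897 -1.471 0.855
endloop
endfacet
facet normal 0.904 0.319 0.285
outer loop
vertex 1.905 -2.079 1.511
vertex 1.897 -1.471 0.855
vertex 1.57 -1.264 1.661
endloop
endfacet
facet normal 0.363 -0.613 0.702
outer loop
vertex 1.221 -2.638 1.377
vertex 1.905 -2.079 1.511
vertex 1.152 -1.985 1.983
endloop
endfacet
facet normal -0.526 -0.851 0.005
outer loop
vertex 0.79 -2.376 0.639
vertex 1.221 -2.638 1.377
vertex 0.463 -2.169 1.445
endloop
endfacet
facet normal -0.536 -0.065 -0.842
outer loop
vertex 1.208 -1.655 0.317
vertex 0.79 -2.376 0.639
vertex 0.455 -1.561 0.789
endloop
endfacet
facet normal 0.347 0.657 -0.669
outer loop
vertex 1.897 -1.471 0.855
vertex 1.208 -1.655 0.317
vertex 1.139 -1.002 0.923
endloop
endfacet
facet normal 0.462 -0.221 -0.859
outer loop
vertex 4.268 -3.194 -2.581
vertex 3.752 -3.053 -2.895
vertex 4.175 -2.614 -2.78
endloop
endfacet
facet normal 0.678 0.333 0.655
outer loop
vertex 4.268 -3.194 -2.581
vertex 4.175 -2.614 -2.78
vertex 3.028 -2.707 -1.545
endloop
endfacet
facet normal 0.461 -0.219 -0.860
outer loop
vertex 4.175 -2.614 -2.78
vertex 3.752 -3.053 -2.895
vertex 3.659 -2.473 -3.093
endloop
endfacet
facet normal 0.141 0.969 0.204
outer loop
vertex 4.175 -2.614 -2.78
vertex 3.659 -2.473 -3.093
vertex 3.028 -2.707 -1.545
endloop
endfacet
facet normal 0.461 -0.219 -0.860
outer loop
vertex 3.659 -2.473 -3.093
vertex 3.752 -3.053 -2.895
vertex 3.236 -2.912 -3.208
endloop
endfacet
facet normal -0.686 0.707 -0.173
outer loop
vertex 3.659 -2.473 -3.093
vertex 3.236 -2.912 -3.208
vertex 3.028 -2.707 -1.545
endloop
endfacet
facet normal 0.461 -0.220 -0.860
outer loop
vertex 3.236 -2.912 -3.208
vertex 3.752 -3.053 -2.895
vertex 3.33 -3.492 -3.009
endloop
endfacet
facet normal -0.976 -0.192 -0.098
outer loop
vertex 3.236 -2.912 -3.208
vertex 3.33 -3.492 -3.009
vertex 3.028 -2.707 -1.545
endloop
endfacet
facet normal 0.462 -0.221 -0.859
outer loop
vertex 3.33 -3.492 -3.009
vertex 3.752 -3.053 -2.895
vertex 3.845 -3.633 -2.696
endloop
endfacet
facet normal -0.440 -0.826 0.352
outer loop
vertex 3.33 -3.492 -3.009
vertex 3.845 -3.633 -2.696
vertex 3.028 -2.707 -1.545
endloop
endfacet
facet normal 0.462 -0.221 -0.859
outer loop
vertex 3.845 -3.633 -2.696
vertex 3.752 -3.053 -2.895
vertex 4.268 -3.194 -2.581
endloop
endfacet
facet normal 0.387 -0.564 0.729
outer loop
vertex 3.845 -3.633 -2.696
vertex 4.268 -3.194 -2.581
vertex 3.028 -2.707 -1.545
endloop
endfacet

endsolid


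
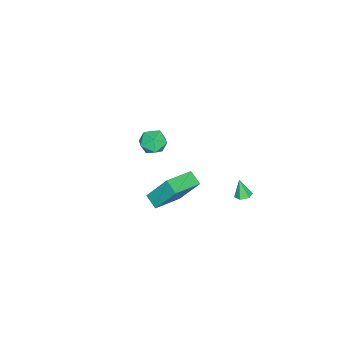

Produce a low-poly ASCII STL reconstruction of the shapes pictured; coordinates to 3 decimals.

solid 
facet normal -0.033 -0.052 0.998
outer loop
vertex -3.85 -2.867 -2.394
vertex -3.373 -3.66 -2.42
vertex -2.926 -2.852 -2.363
endloop
endfacet
facet normal -0.036 0.627 0.778
outer loop
vertex -3.85 -2.867 -2.394
vertex -2.926 -2.852 -2.363
vertex -3.381 -2.236 -2.881
endloop
endfacet
facet normal -0.601 0.718 0.351
outer loop
vertex -3.85 -2.867 -2.394
vertex -3.381 -2.236 -2.881
vertex -4.11 -2.662 -3.258
endloop
endfacet
facet normal -0.947 0.095 0.308
outer loop
vertex -3.85 -2.867 -2.394
vertex -4.11 -2.662 -3.258
vertex -4.106 -3.542 -2.973
endloop
endfacet
facet normal -0.595 -0.381 0.707
outer loop
vertex -3.85 -2.867 -2.394
vertex -4.106 -3.542 -2.973
vertex -3.373 -3.66 -2.42
endloop
endfacet
facet normal 0.552 0.736 0.391
outer loop
vertex -3.381 -2.236 -2.881
vertex -2.926 -2.852 -2.363
vertex -2.614 -2.638 -3.207
endloop
endfacet
facet normal 0.558 -0.362 0.747
outer loop
vertex -2.926 -2.852 -2.363
vertex -3.373 -3.66 -2.42
vertex -2.61 -3.518 -2.922
endloop
endfacet
facet normal -0.352 -0.895 0.275
outer loop
vertex -3.373 -3.66 -2.42
vertex -4.106 -3.542 -2.973
vertex -3.339 -3.944 -3.299
endloop
endfacet
facet normal -0.920 -0.125 -0.372
outer loop
vertex -4.106 -3.542 -2.973
vertex -4.11 -2.662 -3.258
vertex -3.794 -3.328 -3.817
endloop
endfacet
facet normal -0.361 0.883 -0.299
outer loop
vertex -4.11 -2.662 -3.258
vertex -3.381 -2.236 -2.881
vertex -3.347 -2.52 -3.76
endloop
endfacet
facet normal 0.947 -0.095 -0.308
outer loop
vertex -2.87 -3.313 -3.786
vertex -2.614 -2.638 -3.207
vertex -2.61 -3.518 -2.922
endloop
endfacet
facet normal 0.601 -0.718 -0.351
outer loop
vertex -2.87 -3.313 -3.786
vertex -2.61 -3.518 -2.922
vertex -3.339 -3.944 -3.299
endloop
endfacet
facet normal 0.036 -0.627 -0.778
outer loop
vertex -2.87 -3.313 -3.786
vertex -3.339 -3.944 -3.299
vertex -3.794 -3.328 -3.817
endloop
endfacet
facet normal 0.033 0.052 -0.998
outer loop
vertex -2.87 -3.313 -3.786
vertex -3.794 -3.328 -3.817
vertex -3.347 -2.52 -3.76
endloop
endfacet
facet normal 0.595 0.381 -0.707
outer loop
vertex -2.87 -3.313 -3.786
vertex -3.347 -2.52 -3.76
vertex -2.614 -2.638 -3.207
endloop
endfacet
facet normal 0.920 0.125 0.372
outer loop
vertex -2.61 -3.518 -2.922
vertex -2.614 -2.638 -3.207
vertex -2.926 -2.852 -2.363
endloop
endfacet
facet normal 0.361 -0.883 0.299
outer loop
vertex -3.339 -3.944 -3.299
vertex -2.61 -3.518 -2.922
vertex -3.373 -3.66 -2.42
endloop
endfacet
facet normal -0.552 -0.736 -0.391
outer loop
vertex -3.794 -3.328 -3.817
vertex -3.339 -3.944 -3.299
vertex -4.106 -3.542 -2.973
endloop
endfacet
facet normal -0.558 0.362 -0.747
outer loop
vertex -3.347 -2.52 -3.76
vertex -3.794 -3.328 -3.817
vertex -4.11 -2.662 -3.258
endloop
endfacet
facet normal 0.352 0.895 -0.275
outer loop
vertex -2.614 -2.638 -3.207
vertex -3.347 -2.52 -3.76
vertex -3.381 -2.236 -2.881
endloop
endfacet
facet normal -0.881 0.373 -0.291
outer loop
vertex 2.781 1.637 2.144
vertex 3.205 2.314 1.729
vertex 2.876 0.539 0.45
endloop
endfacet
facet normal -0.470 -0.752 0.461
outer loop
vertex 4.515 -0.154 0.991
vertex 2.781 1.637 2.144
vertex 2.876 0.539 0.45
endloop
endfacet
facet normal -0.881 0.373 -0.290
outer loop
vertex 2.876 0.539 0.45
vertex 3.205 2.314 1.729
vertex 3.299 1.216 0.035
endloop
endfacet
facet normal 0.047 -0.543 -0.838
outer loop
vertex 3.299 1.216 0.035
vertex 4.515 -0.154 0.991
vertex 2.876 0.539 0.45
endloop
endfacet
facet normal -0.047 0.543 0.838
outer loop
vertex 2.781 1.637 2.144
vertex 4.844 1.621 2.27
vertex 3.205 2.314 1.729
endloop
endfacet
facet normal -0.470 -0.752 0.462
outer loop
vertex 4.421 0.944 2.685
vertex 2.781 1.637 2.144
vertex 4.515 -0.154 0.991
endloop
endfacet
facet normal -0.047 0.543 0.838
outer loop
vertex 4.421 0.944 2.685
vertex 4.844 1.621 2.27
vertex 2.781 1.637 2.144
endloop
endfacet
facet normal 0.470 0.752 -0.461
outer loop
vertex 3.205 2.314 1.729
vertex 4.844 1.621 2.27
vertex 3.299 1.216 0.035
endloop
endfacet
facet normal 0.047 -0.543 -0.838
outer loop
vertex 4.939 0.523 0.576
vertex 4.515 -0.154 0.991
vertex 3.299 1.216 0.035
endloop
endfacet
facet normal 0.470 0.752 -0.461
outer loop
vertex 3.299 1.216 0.035
vertex 4.844 1.621 2.27
vertex 4.939 0.523 0.576
endloop
endfacet
facet normal 0.881 -0.373 0.291
outer loop
vertex 4.939 0.523 0.576
vertex 4.421 0.944 2.685
vertex 4.515 -0.154 0.991
endloop
endfacet
facet normal 0.881 -0.372 0.291
outer loop
vertex 4.844 1.621 2.27
vertex 4.421 0.944 2.685
vertex 4.939 0.523 0.576
endloop
endfacet
facet normal 0.183 0.300 -0.936
outer loop
vertex -0.905 2.754 -3.539
vertex -1.163 3.195 -3.448
vertex -0.652 3.17 -3.356
endloop
endfacet
facet normal 0.732 -0.593 0.336
outer loop
vertex -0.905 2.754 -3.539
vertex -0.652 3.17 -3.356
vertex -1.377 2.845 -2.352
endloop
endfacet
facet normal 0.183 0.300 -0.936
outer loop
vertex -0.652 3.17 -3.356
vertex -1.163 3.195 -3.448
vertex -0.911 3.612 -3.265
endloop
endfacet
facet normal 0.726 0.298 0.620
outer loop
vertex -0.652 3.17 -3.356
vertex -0.911 3.612 -3.265
vertex -1.377 2.845 -2.352
endloop
endfacet
facet normal 0.183 0.300 -0.936
outer loop
vertex -0.911 3.612 -3.265
vertex -1.163 3.195 -3.448
vertex -1.422 3.637 -3.357
endloop
endfacet
facet normal -0.073 0.782 0.619
outer loop
vertex -0.911 3.612 -3.265
vertex -1.422 3.637 -3.357
vertex -1.377 2.845 -2.352
endloop
endfacet
facet normal 0.182 0.299 -0.937
outer loop
vertex -1.422 3.637 -3.357
vertex -1.163 3.195 -3.448
vertex -1.675 3.221 -3.539
endloop
endfacet
facet normal -0.863 0.378 0.336
outer loop
vertex -1.422 3.637 -3.357
vertex -1.675 3.221 -3.539
vertex -1.377 2.845 -2.352
endloop
endfacet
facet normal 0.182 0.299 -0.937
outer loop
vertex -1.675 3.221 -3.539
vertex -1.163 3.195 -3.448
vertex -1.416 2.779 -3.63
endloop
endfacet
facet normal -0.857 -0.513 0.053
outer loop
vertex -1.675 3.221 -3.539
vertex -1.416 2.779 -3.63
vertex -1.377 2.845 -2.352
endloop
endfacet
facet normal 0.181 0.299 -0.937
outer loop
vertex -1.416 2.779 -3.63
vertex -1.163 3.195 -3.448
vertex -0.905 2.754 -3.539
endloop
endfacet
facet normal -0.058 -0.997 0.053
outer loop
vertex -1.416 2.779 -3.63
vertex -0.905 2.754 -3.539
vertex -1.377 2.845 -2.352
endloop
endfacet

endsolid


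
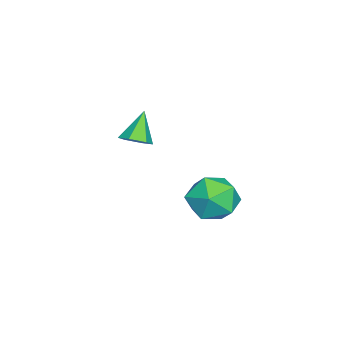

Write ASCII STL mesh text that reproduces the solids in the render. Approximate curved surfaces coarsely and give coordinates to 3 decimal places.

solid 
facet normal 0.594 -0.062 -0.802
outer loop
vertex -0.289 -0.791 1.448
vertex -0.86 -0.698 1.018
vertex -0.487 -0.127 1.25
endloop
endfacet
facet normal 0.480 0.379 0.791
outer loop
vertex -0.289 -0.791 1.448
vertex -0.487 -0.127 1.25
vertex -1.78 -0.602 2.262
endloop
endfacet
facet normal 0.593 -0.061 -0.803
outer loop
vertex -0.487 -0.127 1.25
vertex -0.86 -0.698 1.018
vertex -1.058 -0.035 0.821
endloop
endfacet
facet normal -0.092 0.941 0.324
outer loop
vertex -0.487 -0.127 1.25
vertex -1.058 -0.035 0.821
vertex -1.78 -0.602 2.262
endloop
endfacet
facet normal 0.594 -0.061 -0.802
outer loop
vertex -1.058 -0.035 0.821
vertex -0.86 -0.698 1.018
vertex -1.43 -0.605 0.589
endloop
endfacet
facet normal -0.793 0.586 -0.167
outer loop
vertex -1.058 -0.035 0.821
vertex -1.43 -0.605 0.589
vertex -1.78 -0.602 2.262
endloop
endfacet
facet normal 0.594 -0.062 -0.802
outer loop
vertex -1.43 -0.605 0.589
vertex -0.86 -0.698 1.018
vertex -1.232 -1.269 0.787
endloop
endfacet
facet normal -0.923 -0.333 -0.193
outer loop
vertex -1.43 -0.605 0.589
vertex -1.232 -1.269 0.787
vertex -1.78 -0.602 2.262
endloop
endfacet
facet normal 0.594 -0.062 -0.802
outer loop
vertex -1.232 -1.269 0.787
vertex -0.86 -0.698 1.018
vertex -0.662 -1.362 1.216
endloop
endfacet
facet normal -0.352 -0.895 0.274
outer loop
vertex -1.232 -1.269 0.787
vertex -0.662 -1.362 1.216
vertex -1.78 -0.602 2.262
endloop
endfacet
facet normal 0.594 -0.062 -0.802
outer loop
vertex -0.662 -1.362 1.216
vertex -0.86 -0.698 1.018
vertex -0.289 -0.791 1.448
endloop
endfacet
facet normal 0.350 -0.540 0.766
outer loop
vertex -0.662 -1.362 1.216
vertex -0.289 -0.791 1.448
vertex -1.78 -0.602 2.262
endloop
endfacet
facet normal -0.543 0.729 0.417
outer loop
vertex 3.141 4.632 1.036
vertex 2.743 3.879 1.834
vertex 3.717 4.487 2.041
endloop
endfacet
facet normal 0.047 0.992 0.116
outer loop
vertex 3.141 4.632 1.036
vertex 3.717 4.487 2.041
vertex 4.307 4.576 1.038
endloop
endfacet
facet normal 0.040 0.816 -0.576
outer loop
vertex 3.141 4.632 1.036
vertex 4.307 4.576 1.038
vertex 3.698 4.022 0.211
endloop
endfacet
facet normal -0.555 0.444 -0.703
outer loop
vertex 3.141 4.632 1.036
vertex 3.698 4.022 0.211
vertex 2.731 3.592 0.703
endloop
endfacet
facet normal -0.917 0.390 -0.089
outer loop
vertex 3.141 4.632 1.036
vertex 2.731 3.592 0.703
vertex 2.743 3.879 1.834
endloop
endfacet
facet normal 0.610 0.673 0.418
outer loop
vertex 4.307 4.576 1.038
vertex 3.717 4.487 2.041
vertex 4.629 3.788 1.837
endloop
endfacet
facet normal -0.347 0.248 0.905
outer loop
vertex 3.717 4.487 2.041
vertex 2.743 3.879 1.834
vertex 3.662 3.358 2.329
endloop
endfacet
facet normal -0.950 -0.301 0.086
outer loop
vertex 2.743 3.879 1.834
vertex 2.731 3.592 0.703
vertex 3.053 2.804 1.502
endloop
endfacet
facet normal -0.366 -0.213 -0.906
outer loop
vertex 2.731 3.592 0.703
vertex 3.698 4.022 0.211
vertex 3.643 2.893 0.499
endloop
endfacet
facet normal 0.598 0.389 -0.701
outer loop
vertex 3.698 4.022 0.211
vertex 4.307 4.576 1.038
vertex 4.617 3.501 0.706
endloop
endfacet
facet normal 0.555 -0.444 0.703
outer loop
vertex 4.219 2.748 1.504
vertex 4.629 3.788 1.837
vertex 3.662 3.358 2.329
endloop
endfacet
facet normal -0.040 -0.816 0.576
outer loop
vertex 4.219 2.748 1.504
vertex 3.662 3.358 2.329
vertex 3.053 2.804 1.502
endloop
endfacet
facet normal -0.047 -0.992 -0.116
outer loop
vertex 4.219 2.748 1.504
vertex 3.053 2.804 1.502
vertex 3.643 2.893 0.499
endloop
endfacet
facet normal 0.543 -0.729 -0.417
outer loop
vertex 4.219 2.748 1.504
vertex 3.643 2.893 0.499
vertex 4.617 3.501 0.706
endloop
endfacet
facet normal 0.917 -0.390 0.089
outer loop
vertex 4.219 2.748 1.504
vertex 4.617 3.501 0.706
vertex 4.629 3.788 1.837
endloop
endfacet
facet normal 0.366 0.213 0.906
outer loop
vertex 3.662 3.358 2.329
vertex 4.629 3.788 1.837
vertex 3.717 4.487 2.041
endloop
endfacet
facet normal -0.598 -0.389 0.701
outer loop
vertex 3.053 2.804 1.502
vertex 3.662 3.358 2.329
vertex 2.743 3.879 1.834
endloop
endfacet
facet normal -0.610 -0.673 -0.418
outer loop
vertex 3.643 2.893 0.499
vertex 3.053 2.804 1.502
vertex 2.731 3.592 0.703
endloop
endfacet
facet normal 0.347 -0.248 -0.905
outer loop
vertex 4.617 3.501 0.706
vertex 3.643 2.893 0.499
vertex 3.698 4.022 0.211
endloop
endfacet
facet normal 0.950 0.301 -0.086
outer loop
vertex 4.629 3.788 1.837
vertex 4.617 3.501 0.706
vertex 4.307 4.576 1.038
endloop
endfacet

endsolid


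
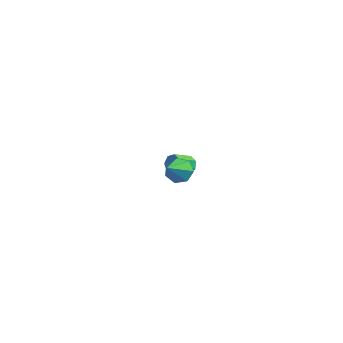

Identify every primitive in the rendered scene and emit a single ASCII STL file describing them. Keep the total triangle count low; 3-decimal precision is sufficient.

solid 
facet normal 0.413 0.753 -0.512
outer loop
vertex -0.503 4.107 -2.989
vertex -1.044 4.357 -3.058
vertex -0.647 4.44 -2.615
endloop
endfacet
facet normal 0.868 -0.155 0.472
outer loop
vertex -0.503 4.107 -2.989
vertex -0.647 4.44 -2.615
vertex -1.015 3.173 -2.354
endloop
endfacet
facet normal 0.868 -0.155 0.472
outer loop
vertex -1.015 3.173 -2.354
vertex -0.647 4.44 -2.615
vertex -1.159 3.506 -1.98
endloop
endfacet
facet normal -0.413 -0.753 0.512
outer loop
vertex -1.015 3.173 -2.354
vertex -1.159 3.506 -1.98
vertex -1.556 3.423 -2.422
endloop
endfacet
facet normal 0.413 0.754 -0.511
outer loop
vertex -0.647 4.44 -2.615
vertex -1.044 4.357 -3.058
vertex -1.09 4.71 -2.575
endloop
endfacet
facet normal 0.324 0.404 0.855
outer loop
vertex -0.647 4.44 -2.615
vertex -1.09 4.71 -2.575
vertex -1.159 3.506 -1.98
endloop
endfacet
facet normal 0.324 0.404 0.855
outer loop
vertex -1.159 3.506 -1.98
vertex -1.09 4.71 -2.575
vertex -1.602 3.777 -1.94
endloop
endfacet
facet normal -0.414 -0.752 0.513
outer loop
vertex -1.159 3.506 -1.98
vertex -1.602 3.777 -1.94
vertex -1.556 3.423 -2.422
endloop
endfacet
facet normal 0.414 0.753 -0.511
outer loop
vertex -1.09 4.71 -2.575
vertex -1.044 4.357 -3.058
vertex -1.498 4.715 -2.898
endloop
endfacet
facet normal -0.462 0.658 0.594
outer loop
vertex -1.09 4.71 -2.575
vertex -1.498 4.715 -2.898
vertex -1.602 3.777 -1.94
endloop
endfacet
facet normal -0.463 0.658 0.594
outer loop
vertex -1.602 3.777 -1.94
vertex -1.498 4.715 -2.898
vertex -2.011 3.781 -2.263
endloop
endfacet
facet normal -0.413 -0.752 0.513
outer loop
vertex -1.602 3.777 -1.94
vertex -2.011 3.781 -2.263
vertex -1.556 3.423 -2.422
endloop
endfacet
facet normal 0.413 0.753 -0.512
outer loop
vertex -1.498 4.715 -2.898
vertex -1.044 4.357 -3.058
vertex -1.564 4.45 -3.341
endloop
endfacet
facet normal -0.902 0.417 -0.115
outer loop
vertex -1.498 4.715 -2.898
vertex -1.564 4.45 -3.341
vertex -2.011 3.781 -2.263
endloop
endfacet
facet normal -0.902 0.417 -0.115
outer loop
vertex -2.011 3.781 -2.263
vertex -1.564 4.45 -3.341
vertex -2.077 3.516 -2.706
endloop
endfacet
facet normal -0.413 -0.753 0.512
outer loop
vertex -2.011 3.781 -2.263
vertex -2.077 3.516 -2.706
vertex -1.556 3.423 -2.422
endloop
endfacet
facet normal 0.414 0.752 -0.513
outer loop
vertex -1.564 4.45 -3.341
vertex -1.044 4.357 -3.058
vertex -1.239 4.114 -3.571
endloop
endfacet
facet normal -0.663 -0.137 -0.736
outer loop
vertex -1.564 4.45 -3.341
vertex -1.239 4.114 -3.571
vertex -2.077 3.516 -2.706
endloop
endfacet
facet normal -0.662 -0.138 -0.737
outer loop
vertex -2.077 3.516 -2.706
vertex -1.239 4.114 -3.571
vertex -1.751 3.181 -2.936
endloop
endfacet
facet normal -0.413 -0.753 0.511
outer loop
vertex -2.077 3.516 -2.706
vertex -1.751 3.181 -2.936
vertex -1.556 3.423 -2.422
endloop
endfacet
facet normal 0.412 0.753 -0.513
outer loop
vertex -1.239 4.114 -3.571
vertex -1.044 4.357 -3.058
vertex -0.766 3.962 -3.414
endloop
endfacet
facet normal 0.077 -0.590 -0.804
outer loop
vertex -1.239 4.114 -3.571
vertex -0.766 3.962 -3.414
vertex -1.751 3.181 -2.936
endloop
endfacet
facet normal 0.077 -0.589 -0.804
outer loop
vertex -1.751 3.181 -2.936
vertex -0.766 3.962 -3.414
vertex -1.279 3.028 -2.779
endloop
endfacet
facet normal -0.414 -0.753 0.512
outer loop
vertex -1.751 3.181 -2.936
vertex -1.279 3.028 -2.779
vertex -1.556 3.423 -2.422
endloop
endfacet
facet normal 0.413 0.753 -0.513
outer loop
vertex -0.766 3.962 -3.414
vertex -1.044 4.357 -3.058
vertex -0.503 4.107 -2.989
endloop
endfacet
facet normal 0.758 -0.596 -0.265
outer loop
vertex -0.766 3.962 -3.414
vertex -0.503 4.107 -2.989
vertex -1.279 3.028 -2.779
endloop
endfacet
facet normal 0.757 -0.596 -0.267
outer loop
vertex -1.279 3.028 -2.779
vertex -0.503 4.107 -2.989
vertex -1.015 3.173 -2.354
endloop
endfacet
facet normal -0.412 -0.753 0.513
outer loop
vertex -1.279 3.028 -2.779
vertex -1.015 3.173 -2.354
vertex -1.556 3.423 -2.422
endloop
endfacet
facet normal -0.072 0.737 -0.672
outer loop
vertex 2.668 -2.199 2.717
vertex 1.936 -2.37 2.608
vertex 2.239 -1.885 3.108
endloop
endfacet
facet normal 0.741 0.225 0.632
outer loop
vertex 2.668 -2.199 2.717
vertex 2.239 -1.885 3.108
vertex 2.084 -3.91 4.012
endloop
endfacet
facet normal -0.069 0.737 -0.673
outer loop
vertex 2.239 -1.885 3.108
vertex 1.936 -2.37 2.608
vertex 1.582 -1.935 3.121
endloop
endfacet
facet normal -0.013 0.408 0.913
outer loop
vertex 2.239 -1.885 3.108
vertex 1.582 -1.935 3.121
vertex 2.084 -3.91 4.012
endloop
endfacet
facet normal -0.070 0.736 -0.673
outer loop
vertex 1.582 -1.935 3.121
vertex 1.936 -2.37 2.608
vertex 1.191 -2.313 2.748
endloop
endfacet
facet normal -0.740 0.111 0.663
outer loop
vertex 1.582 -1.935 3.121
vertex 1.191 -2.313 2.748
vertex 2.084 -3.91 4.012
endloop
endfacet
facet normal -0.070 0.737 -0.672
outer loop
vertex 1.191 -2.313 2.748
vertex 1.936 -2.37 2.608
vertex 1.361 -2.734 2.269
endloop
endfacet
facet normal -0.894 -0.443 0.072
outer loop
vertex 1.191 -2.313 2.748
vertex 1.361 -2.734 2.269
vertex 2.084 -3.91 4.012
endloop
endfacet
facet normal -0.071 0.738 -0.672
outer loop
vertex 1.361 -2.734 2.269
vertex 1.936 -2.37 2.608
vertex 1.964 -2.88 2.045
endloop
endfacet
facet normal -0.357 -0.836 -0.416
outer loop
vertex 1.361 -2.734 2.269
vertex 1.964 -2.88 2.045
vertex 2.084 -3.91 4.012
endloop
endfacet
facet normal -0.071 0.738 -0.672
outer loop
vertex 1.964 -2.88 2.045
vertex 1.936 -2.37 2.608
vertex 2.545 -2.642 2.245
endloop
endfacet
facet normal 0.465 -0.772 -0.433
outer loop
vertex 1.964 -2.88 2.045
vertex 2.545 -2.642 2.245
vertex 2.084 -3.91 4.012
endloop
endfacet
facet normal -0.072 0.737 -0.673
outer loop
vertex 2.545 -2.642 2.245
vertex 1.936 -2.37 2.608
vertex 2.668 -2.199 2.717
endloop
endfacet
facet normal 0.953 -0.300 0.033
outer loop
vertex 2.545 -2.642 2.245
vertex 2.668 -2.199 2.717
vertex 2.084 -3.91 4.012
endloop
endfacet

endsolid


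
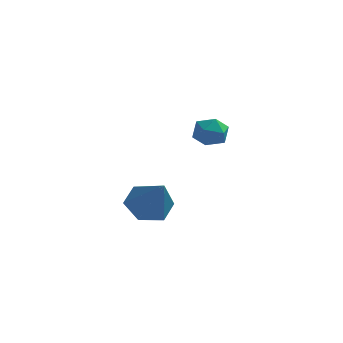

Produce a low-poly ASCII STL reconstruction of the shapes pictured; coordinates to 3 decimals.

solid 
facet normal -0.435 0.504 -0.746
outer loop
vertex 0.855 0.333 -2.641
vertex 0.217 0.659 -2.049
vertex 1.005 1.132 -2.189
endloop
endfacet
facet normal 0.985 -0.113 -0.128
outer loop
vertex 0.855 0.333 -2.641
vertex 1.005 1.132 -2.189
vertex 1.043 -0.299 -0.631
endloop
endfacet
facet normal -0.435 0.504 -0.746
outer loop
vertex 1.005 1.132 -2.189
vertex 0.217 0.659 -2.049
vertex 0.367 1.458 -1.596
endloop
endfacet
facet normal 0.707 0.530 0.469
outer loop
vertex 1.005 1.132 -2.189
vertex 0.367 1.458 -1.596
vertex 1.043 -0.299 -0.631
endloop
endfacet
facet normal -0.435 0.505 -0.746
outer loop
vertex 0.367 1.458 -1.596
vertex 0.217 0.659 -2.049
vertex -0.422 0.985 -1.456
endloop
endfacet
facet normal -0.110 0.446 0.888
outer loop
vertex 0.367 1.458 -1.596
vertex -0.422 0.985 -1.456
vertex 1.043 -0.299 -0.631
endloop
endfacet
facet normal -0.435 0.504 -0.746
outer loop
vertex -0.422 0.985 -1.456
vertex 0.217 0.659 -2.049
vertex -0.572 0.186 -1.908
endloop
endfacet
facet normal -0.646 -0.281 0.710
outer loop
vertex -0.422 0.985 -1.456
vertex -0.572 0.186 -1.908
vertex 1.043 -0.299 -0.631
endloop
endfacet
facet normal -0.436 0.504 -0.746
outer loop
vertex -0.572 0.186 -1.908
vertex 0.217 0.659 -2.049
vertex 0.066 -0.14 -2.501
endloop
endfacet
facet normal -0.367 -0.923 0.113
outer loop
vertex -0.572 0.186 -1.908
vertex 0.066 -0.14 -2.501
vertex 1.043 -0.299 -0.631
endloop
endfacet
facet normal -0.435 0.504 -0.746
outer loop
vertex 0.066 -0.14 -2.501
vertex 0.217 0.659 -2.049
vertex 0.855 0.333 -2.641
endloop
endfacet
facet normal 0.449 -0.840 -0.306
outer loop
vertex 0.066 -0.14 -2.501
vertex 0.855 0.333 -2.641
vertex 1.043 -0.299 -0.631
endloop
endfacet
facet normal -0.714 0.575 0.400
outer loop
vertex 2.31 -0.715 2.29
vertex 2.358 -1.063 2.876
vertex 2.746 -0.51 2.774
endloop
endfacet
facet normal -0.340 0.936 -0.090
outer loop
vertex 2.31 -0.715 2.29
vertex 2.746 -0.51 2.774
vertex 2.937 -0.504 2.117
endloop
endfacet
facet normal -0.393 0.585 -0.709
outer loop
vertex 2.31 -0.715 2.29
vertex 2.937 -0.504 2.117
vertex 2.666 -1.053 1.814
endloop
endfacet
facet normal -0.798 0.009 -0.603
outer loop
vertex 2.31 -0.715 2.29
vertex 2.666 -1.053 1.814
vertex 2.308 -1.399 2.283
endloop
endfacet
facet normal -0.997 0.002 0.083
outer loop
vertex 2.31 -0.715 2.29
vertex 2.308 -1.399 2.283
vertex 2.358 -1.063 2.876
endloop
endfacet
facet normal 0.345 0.932 0.109
outer loop
vertex 2.937 -0.504 2.117
vertex 2.746 -0.51 2.774
vertex 3.372 -0.721 2.597
endloop
endfacet
facet normal -0.259 0.348 0.901
outer loop
vertex 2.746 -0.51 2.774
vertex 2.358 -1.063 2.876
vertex 3.014 -1.067 3.066
endloop
endfacet
facet normal -0.717 -0.579 0.388
outer loop
vertex 2.358 -1.063 2.876
vertex 2.308 -1.399 2.283
vertex 2.743 -1.616 2.763
endloop
endfacet
facet normal -0.396 -0.568 -0.721
outer loop
vertex 2.308 -1.399 2.283
vertex 2.666 -1.053 1.814
vertex 2.934 -1.61 2.106
endloop
endfacet
facet normal 0.261 0.364 -0.894
outer loop
vertex 2.666 -1.053 1.814
vertex 2.937 -0.504 2.117
vertex 3.322 -1.057 2.004
endloop
endfacet
facet normal 0.798 -0.009 0.603
outer loop
vertex 3.37 -1.405 2.59
vertex 3.372 -0.721 2.597
vertex 3.014 -1.067 3.066
endloop
endfacet
facet normal 0.393 -0.585 0.709
outer loop
vertex 3.37 -1.405 2.59
vertex 3.014 -1.067 3.066
vertex 2.743 -1.616 2.763
endloop
endfacet
facet normal 0.340 -0.936 0.090
outer loop
vertex 3.37 -1.405 2.59
vertex 2.743 -1.616 2.763
vertex 2.934 -1.61 2.106
endloop
endfacet
facet normal 0.714 -0.575 -0.400
outer loop
vertex 3.37 -1.405 2.59
vertex 2.934 -1.61 2.106
vertex 3.322 -1.057 2.004
endloop
endfacet
facet normal 0.997 -0.002 -0.083
outer loop
vertex 3.37 -1.405 2.59
vertex 3.322 -1.057 2.004
vertex 3.372 -0.721 2.597
endloop
endfacet
facet normal 0.396 0.568 0.721
outer loop
vertex 3.014 -1.067 3.066
vertex 3.372 -0.721 2.597
vertex 2.746 -0.51 2.774
endloop
endfacet
facet normal -0.261 -0.364 0.894
outer loop
vertex 2.743 -1.616 2.763
vertex 3.014 -1.067 3.066
vertex 2.358 -1.063 2.876
endloop
endfacet
facet normal -0.345 -0.932 -0.109
outer loop
vertex 2.934 -1.61 2.106
vertex 2.743 -1.616 2.763
vertex 2.308 -1.399 2.283
endloop
endfacet
facet normal 0.259 -0.348 -0.901
outer loop
vertex 3.322 -1.057 2.004
vertex 2.934 -1.61 2.106
vertex 2.666 -1.053 1.814
endloop
endfacet
facet normal 0.717 0.579 -0.388
outer loop
vertex 3.372 -0.721 2.597
vertex 3.322 -1.057 2.004
vertex 2.937 -0.504 2.117
endloop
endfacet

endsolid


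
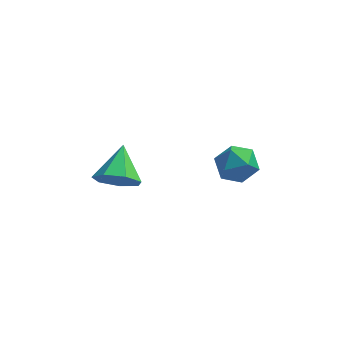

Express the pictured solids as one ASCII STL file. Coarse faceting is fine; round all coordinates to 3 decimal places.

solid 
facet normal -0.040 -0.868 -0.495
outer loop
vertex -1.237 0.051 -3.829
vertex -1.919 -0.184 -3.361
vertex -1.902 0.241 -4.108
endloop
endfacet
facet normal 0.417 0.783 -0.461
outer loop
vertex -1.237 0.051 -3.829
vertex -1.902 0.241 -4.108
vertex -1.861 1.084 -2.639
endloop
endfacet
facet normal -0.040 -0.868 -0.495
outer loop
vertex -1.902 0.241 -4.108
vertex -1.919 -0.184 -3.361
vertex -2.58 0.111 -3.825
endloop
endfacet
facet normal -0.348 0.817 -0.459
outer loop
vertex -1.902 0.241 -4.108
vertex -2.58 0.111 -3.825
vertex -1.861 1.084 -2.639
endloop
endfacet
facet normal -0.040 -0.868 -0.494
outer loop
vertex -2.58 0.111 -3.825
vertex -1.919 -0.184 -3.361
vertex -2.761 -0.241 -3.192
endloop
endfacet
facet normal -0.838 0.543 0.062
outer loop
vertex -2.58 0.111 -3.825
vertex -2.761 -0.241 -3.192
vertex -1.861 1.084 -2.639
endloop
endfacet
facet normal -0.040 -0.868 -0.494
outer loop
vertex -2.761 -0.241 -3.192
vertex -1.919 -0.184 -3.361
vertex -2.308 -0.55 -2.686
endloop
endfacet
facet normal -0.682 0.166 0.712
outer loop
vertex -2.761 -0.241 -3.192
vertex -2.308 -0.55 -2.686
vertex -1.861 1.084 -2.639
endloop
endfacet
facet normal -0.040 -0.869 -0.494
outer loop
vertex -2.308 -0.55 -2.686
vertex -1.919 -0.184 -3.361
vertex -1.562 -0.583 -2.688
endloop
endfacet
facet normal 0.001 -0.029 1.000
outer loop
vertex -2.308 -0.55 -2.686
vertex -1.562 -0.583 -2.688
vertex -1.861 1.084 -2.639
endloop
endfacet
facet normal -0.040 -0.869 -0.494
outer loop
vertex -1.562 -0.583 -2.688
vertex -1.919 -0.184 -3.361
vertex -1.086 -0.316 -3.196
endloop
endfacet
facet normal 0.698 0.104 0.709
outer loop
vertex -1.562 -0.583 -2.688
vertex -1.086 -0.316 -3.196
vertex -1.861 1.084 -2.639
endloop
endfacet
facet normal -0.040 -0.869 -0.494
outer loop
vertex -1.086 -0.316 -3.196
vertex -1.919 -0.184 -3.361
vertex -1.237 0.051 -3.829
endloop
endfacet
facet normal 0.883 0.465 0.059
outer loop
vertex -1.086 -0.316 -3.196
vertex -1.237 0.051 -3.829
vertex -1.861 1.084 -2.639
endloop
endfacet
facet normal 0.026 0.562 0.827
outer loop
vertex 1.811 0.597 -1.813
vertex 1.834 -0.073 -1.358
vertex 2.523 0.269 -1.612
endloop
endfacet
facet normal 0.336 0.900 0.278
outer loop
vertex 1.811 0.597 -1.813
vertex 2.523 0.269 -1.612
vertex 2.403 0.546 -2.363
endloop
endfacet
facet normal -0.145 0.959 -0.245
outer loop
vertex 1.811 0.597 -1.813
vertex 2.403 0.546 -2.363
vertex 1.639 0.377 -2.573
endloop
endfacet
facet normal -0.753 0.658 -0.020
outer loop
vertex 1.811 0.597 -1.813
vertex 1.639 0.377 -2.573
vertex 1.288 -0.006 -1.952
endloop
endfacet
facet normal -0.647 0.413 0.641
outer loop
vertex 1.811 0.597 -1.813
vertex 1.288 -0.006 -1.952
vertex 1.834 -0.073 -1.358
endloop
endfacet
facet normal 0.870 0.491 0.042
outer loop
vertex 2.403 0.546 -2.363
vertex 2.523 0.269 -1.612
vertex 2.792 -0.154 -2.248
endloop
endfacet
facet normal 0.369 -0.055 0.928
outer loop
vertex 2.523 0.269 -1.612
vertex 1.834 -0.073 -1.358
vertex 2.441 -0.537 -1.627
endloop
endfacet
facet normal -0.720 -0.297 0.628
outer loop
vertex 1.834 -0.073 -1.358
vertex 1.288 -0.006 -1.952
vertex 1.677 -0.706 -1.837
endloop
endfacet
facet normal -0.891 0.099 -0.443
outer loop
vertex 1.288 -0.006 -1.952
vertex 1.639 0.377 -2.573
vertex 1.557 -0.429 -2.588
endloop
endfacet
facet normal 0.092 0.586 -0.805
outer loop
vertex 1.639 0.377 -2.573
vertex 2.403 0.546 -2.363
vertex 2.246 -0.087 -2.842
endloop
endfacet
facet normal 0.753 -0.658 0.020
outer loop
vertex 2.269 -0.757 -2.387
vertex 2.792 -0.154 -2.248
vertex 2.441 -0.537 -1.627
endloop
endfacet
facet normal 0.145 -0.959 0.245
outer loop
vertex 2.269 -0.757 -2.387
vertex 2.441 -0.537 -1.627
vertex 1.677 -0.706 -1.837
endloop
endfacet
facet normal -0.336 -0.900 -0.278
outer loop
vertex 2.269 -0.757 -2.387
vertex 1.677 -0.706 -1.837
vertex 1.557 -0.429 -2.588
endloop
endfacet
facet normal -0.026 -0.562 -0.827
outer loop
vertex 2.269 -0.757 -2.387
vertex 1.557 -0.429 -2.588
vertex 2.246 -0.087 -2.842
endloop
endfacet
facet normal 0.647 -0.413 -0.641
outer loop
vertex 2.269 -0.757 -2.387
vertex 2.246 -0.087 -2.842
vertex 2.792 -0.154 -2.248
endloop
endfacet
facet normal 0.891 -0.099 0.443
outer loop
vertex 2.441 -0.537 -1.627
vertex 2.792 -0.154 -2.248
vertex 2.523 0.269 -1.612
endloop
endfacet
facet normal -0.092 -0.586 0.805
outer loop
vertex 1.677 -0.706 -1.837
vertex 2.441 -0.537 -1.627
vertex 1.834 -0.073 -1.358
endloop
endfacet
facet normal -0.870 -0.491 -0.042
outer loop
vertex 1.557 -0.429 -2.588
vertex 1.677 -0.706 -1.837
vertex 1.288 -0.006 -1.952
endloop
endfacet
facet normal -0.369 0.055 -0.928
outer loop
vertex 2.246 -0.087 -2.842
vertex 1.557 -0.429 -2.588
vertex 1.639 0.377 -2.573
endloop
endfacet
facet normal 0.720 0.297 -0.628
outer loop
vertex 2.792 -0.154 -2.248
vertex 2.246 -0.087 -2.842
vertex 2.403 0.546 -2.363
endloop
endfacet

endsolid
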